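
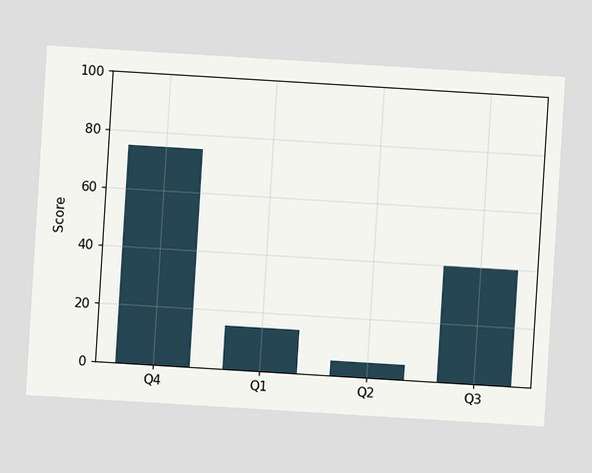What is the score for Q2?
5

The chart is tilted about 3° clockwise. Reading along the chart's y-axis, the Q2 bar reaches 5.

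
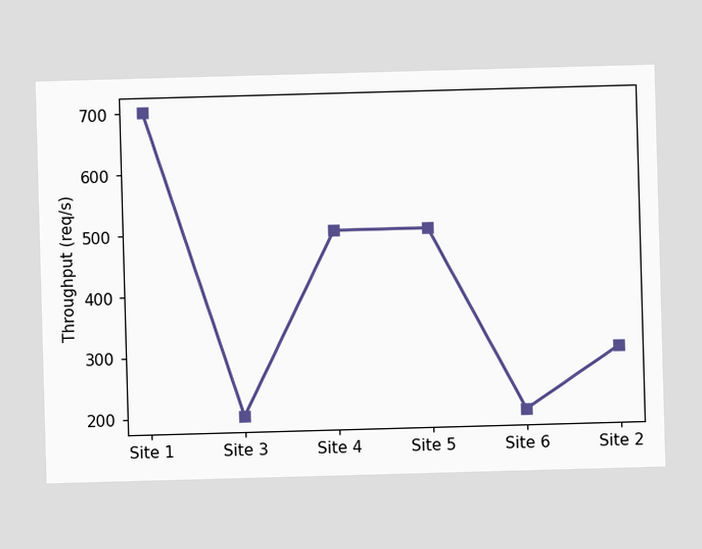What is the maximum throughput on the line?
700req/s

The highest point is at Site 1, and reading across to the y-axis gives 700req/s.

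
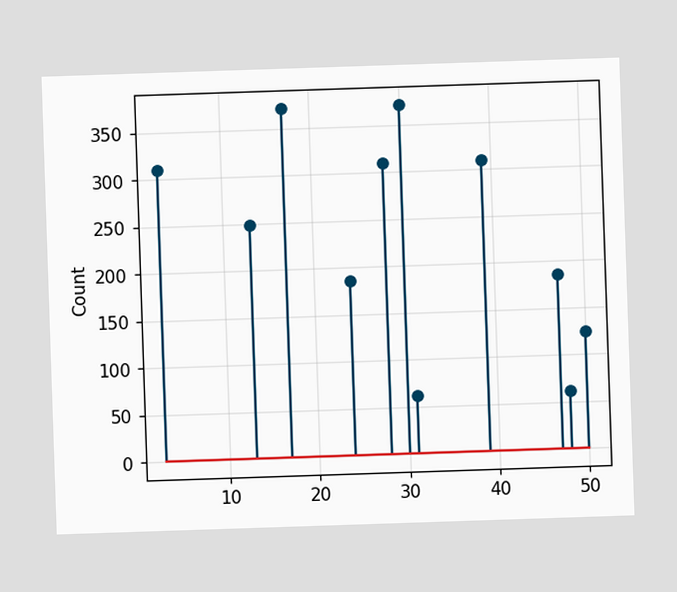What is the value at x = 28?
The stem at x=28 reaches 310.

310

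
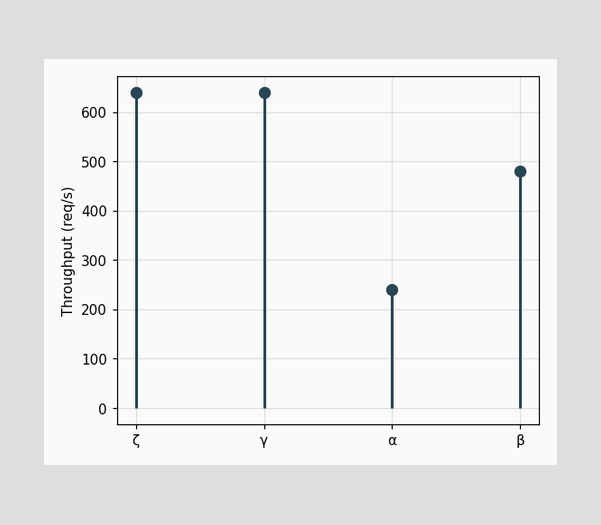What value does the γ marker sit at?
The γ marker sits at 640req/s.

640req/s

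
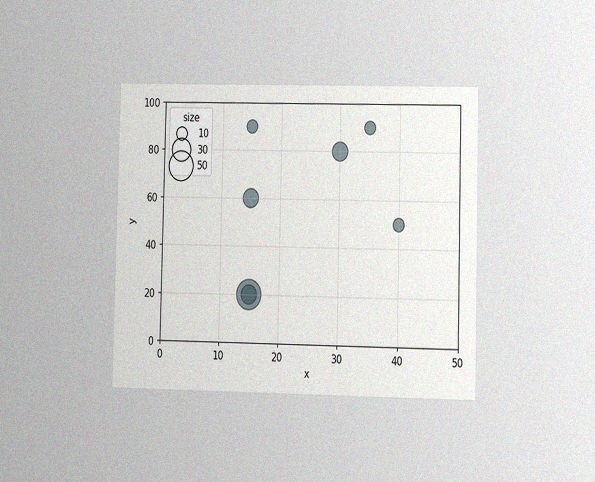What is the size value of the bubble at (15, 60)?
20

The chart is viewed slightly from the right, with some photo noise. Matching the bubble at (15, 60) against the size legend gives 20.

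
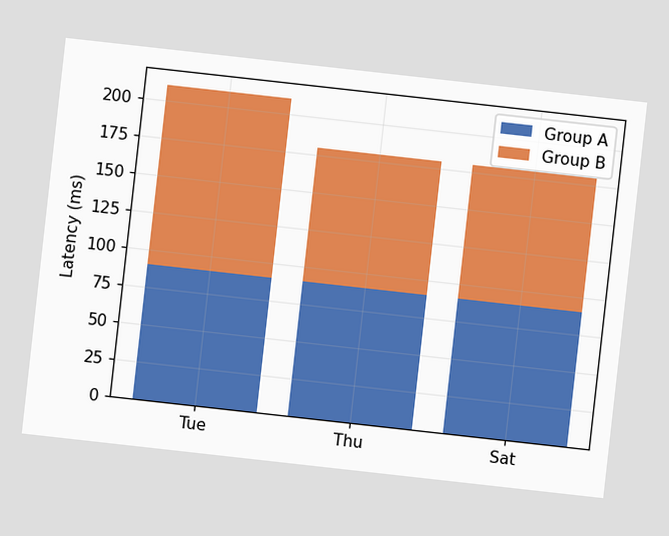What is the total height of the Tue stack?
The chart is tilted about 6° clockwise. The Tue stack's top reaches 210ms on the y-axis.

210ms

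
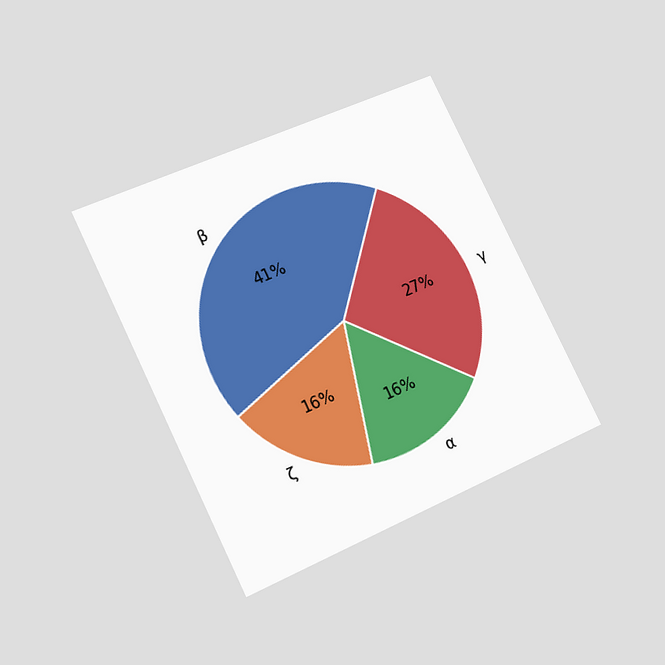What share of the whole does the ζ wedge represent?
The chart is tilted about 26° counter-clockwise and viewed at a slight angle. The ζ slice takes up 16% of the pie.

16%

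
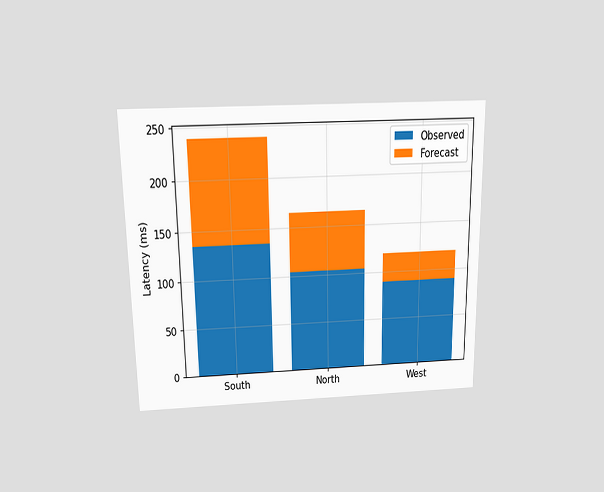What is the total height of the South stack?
240ms

The chart is viewed slightly from above. The South stack's top reaches 240ms on the y-axis.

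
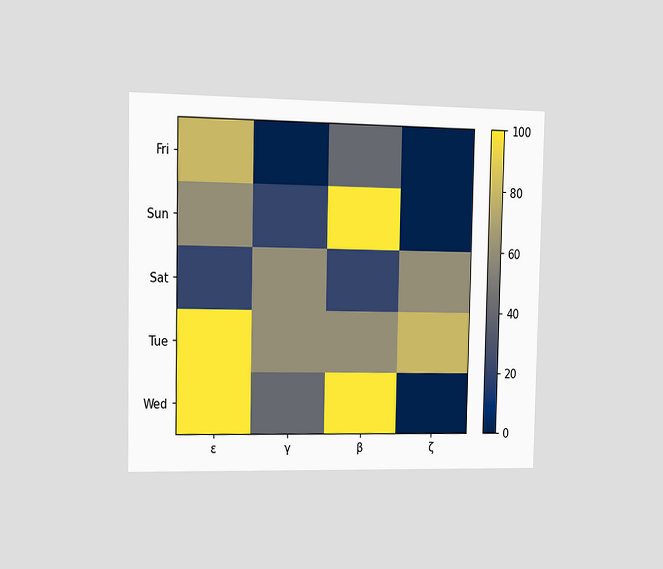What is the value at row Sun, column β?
100

The chart is viewed at a slight angle. Matching cell (Sun, β) against the colorbar gives 100.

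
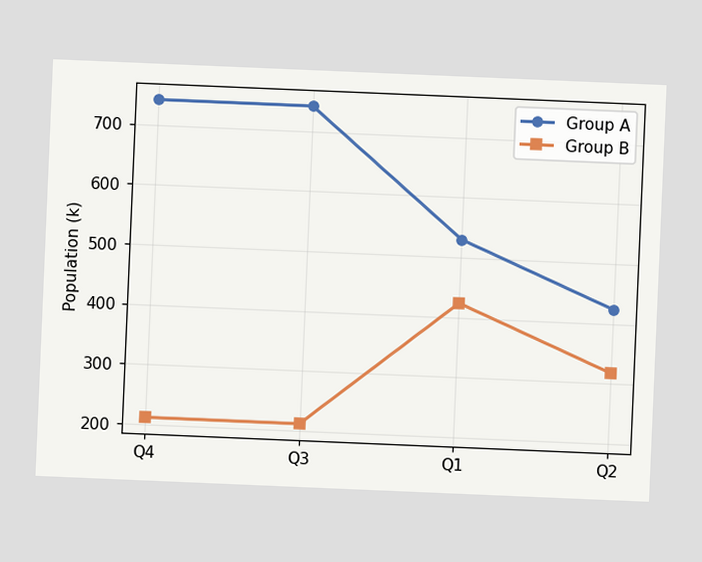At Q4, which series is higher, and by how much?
Group A, by 530k

The chart is tilted about 2° clockwise. At Q4, Group A sits above the other line by 530k.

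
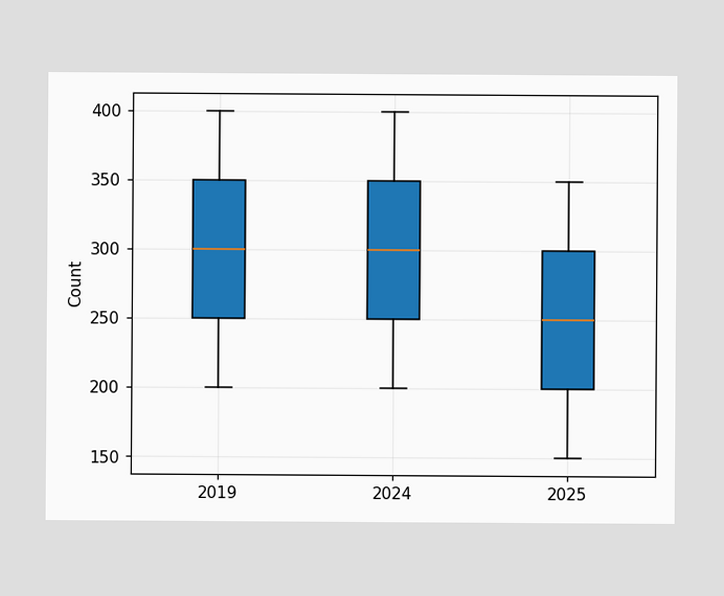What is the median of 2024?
300

The median line in the 2024 box sits at 300.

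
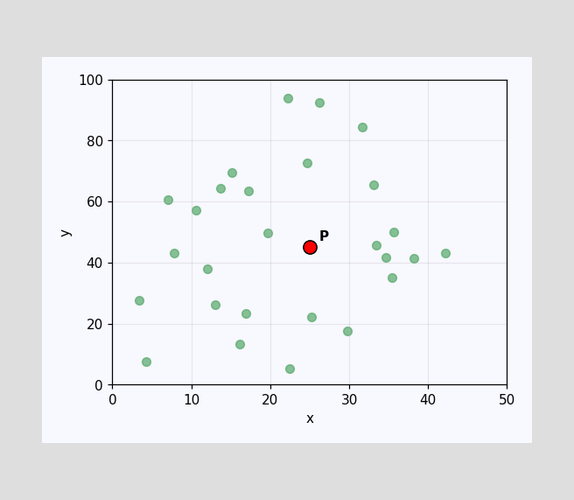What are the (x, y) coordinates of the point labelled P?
(25, 45)

Following the gridlines from P to each axis, P sits at (25, 45).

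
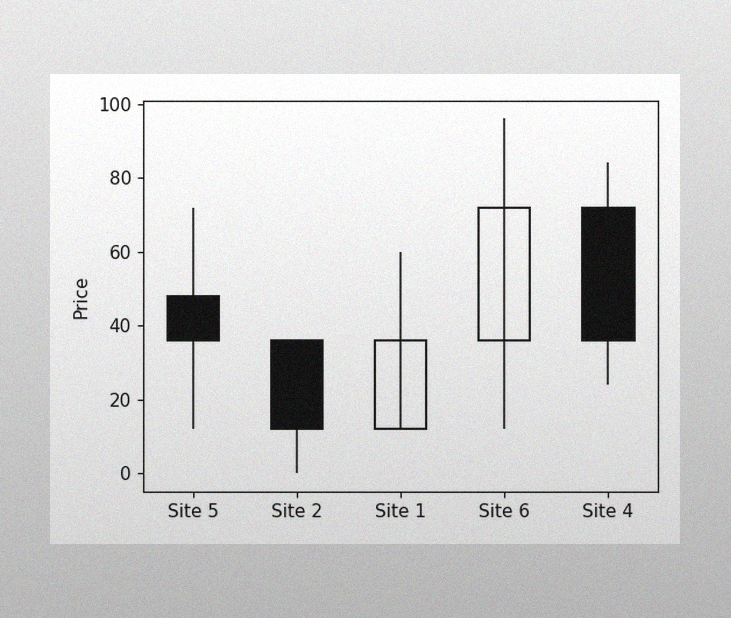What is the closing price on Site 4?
The image has some photo noise and uneven lighting. The Site 4 candle closes at 36.

36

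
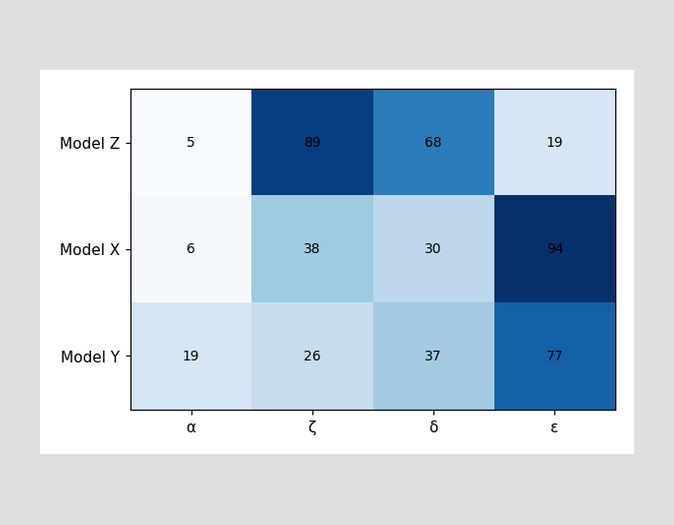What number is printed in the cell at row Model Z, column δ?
The (Model Z, δ) cell reads 68.

68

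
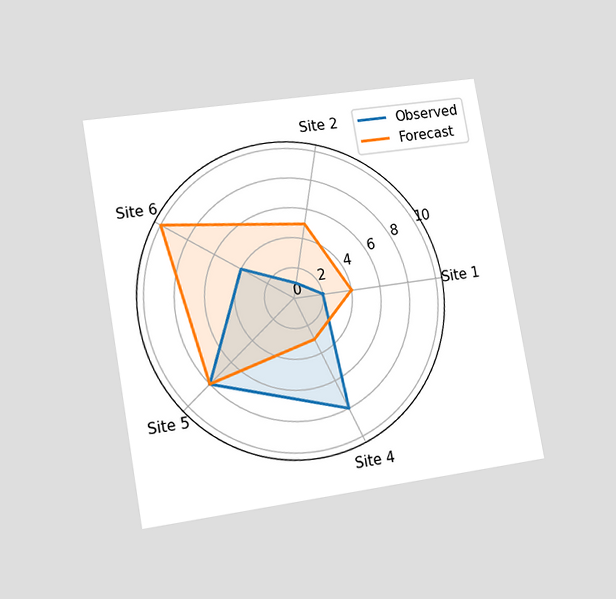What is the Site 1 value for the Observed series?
2

The chart is tilted about 10° counter-clockwise and viewed at a slight angle. On the Site 1 axis, Observed reaches 2.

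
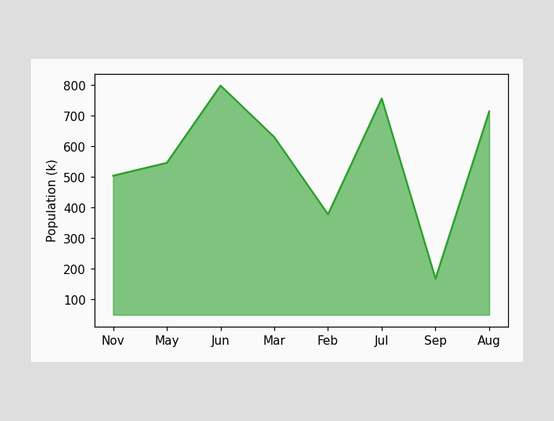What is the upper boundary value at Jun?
798k

At Jun the upper boundary is at 798k.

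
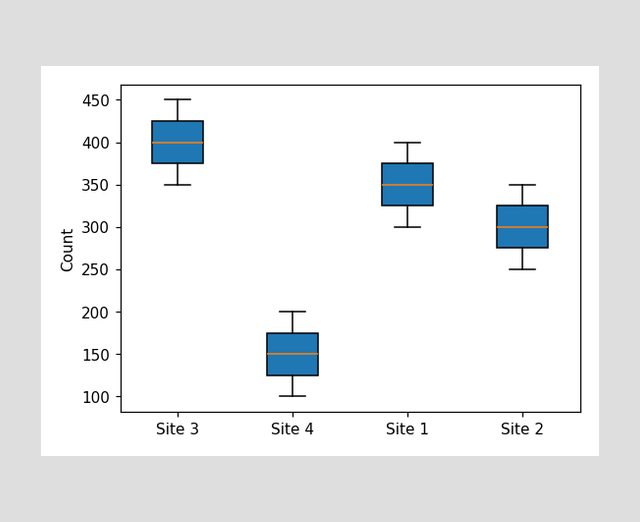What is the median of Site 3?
The median line in the Site 3 box sits at 400.

400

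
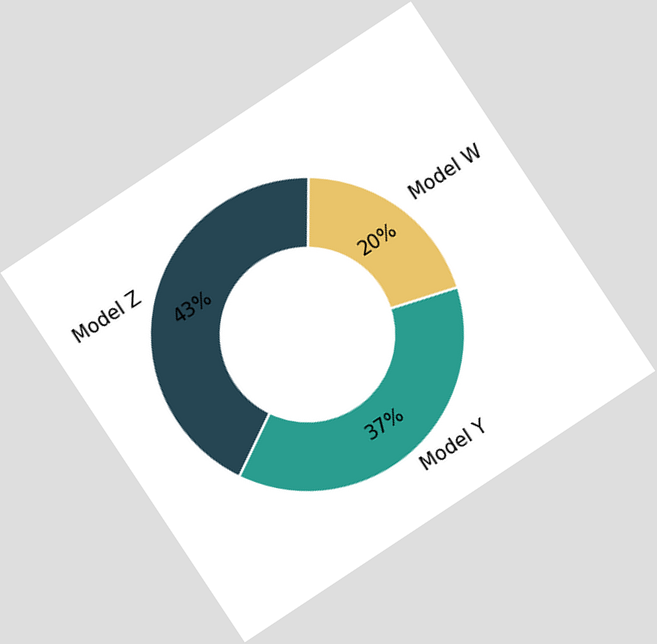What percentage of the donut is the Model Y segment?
The chart is tilted about 33° counter-clockwise. The Model Y segment takes up 37% of the ring.

37%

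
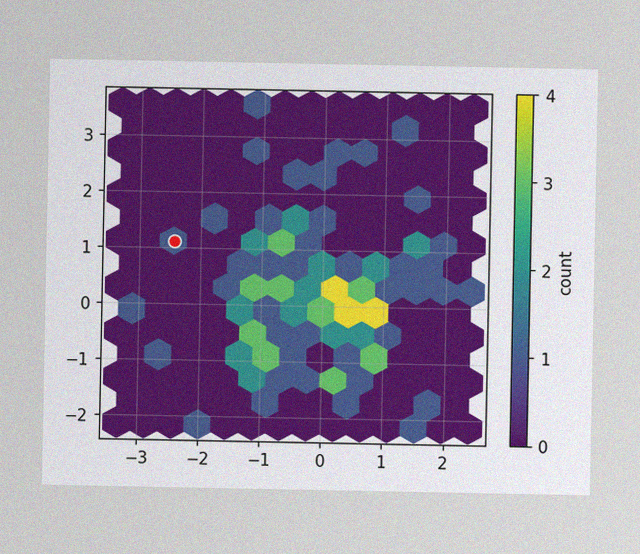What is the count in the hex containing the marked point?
1

The image has some photo noise and uneven lighting. The marked hex reads 1 on the colorbar.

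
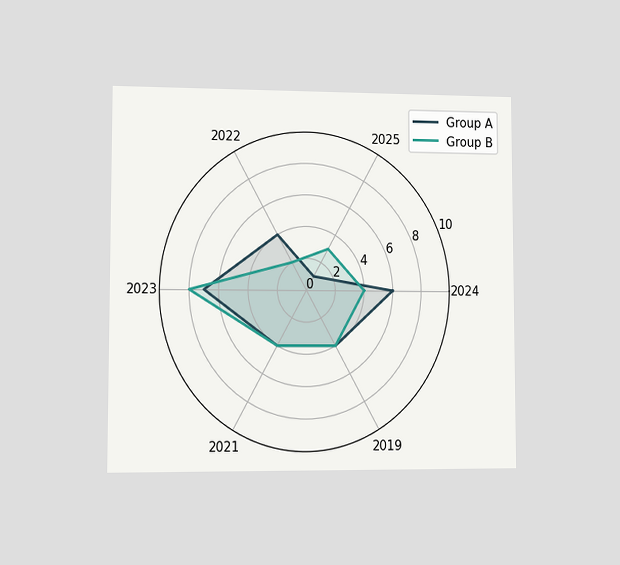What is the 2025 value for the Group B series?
3

The chart is viewed at a slight angle. On the 2025 axis, Group B reaches 3.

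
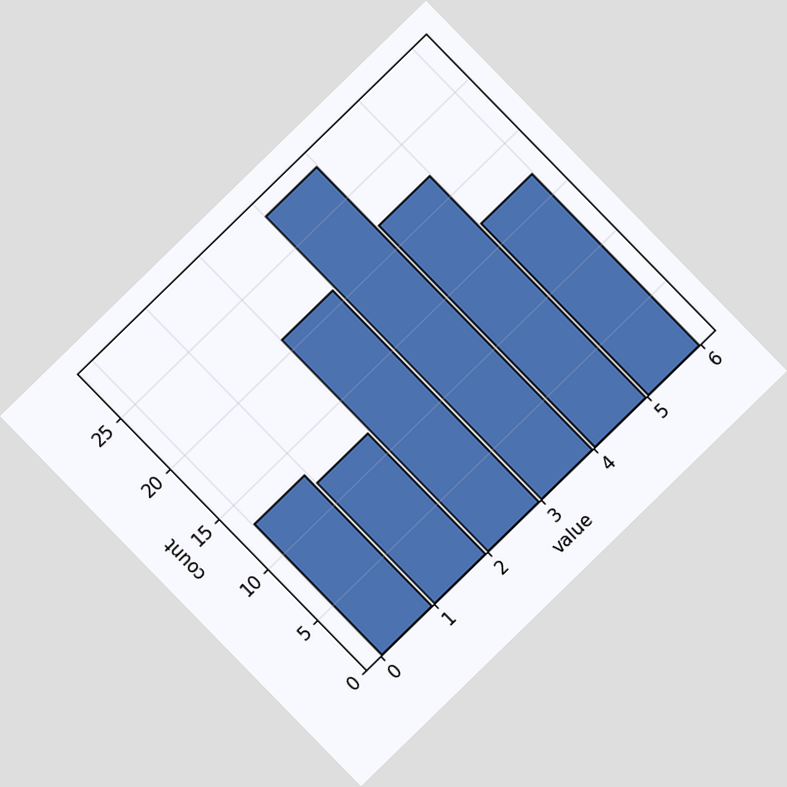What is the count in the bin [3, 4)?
The chart is tilted about 44° counter-clockwise. The [3, 4) bin has height 28.

28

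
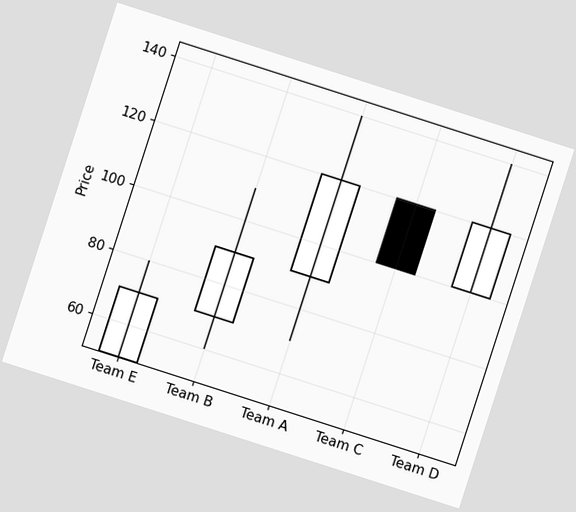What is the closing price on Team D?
The chart is tilted about 18° clockwise. The Team D candle closes at 120.

120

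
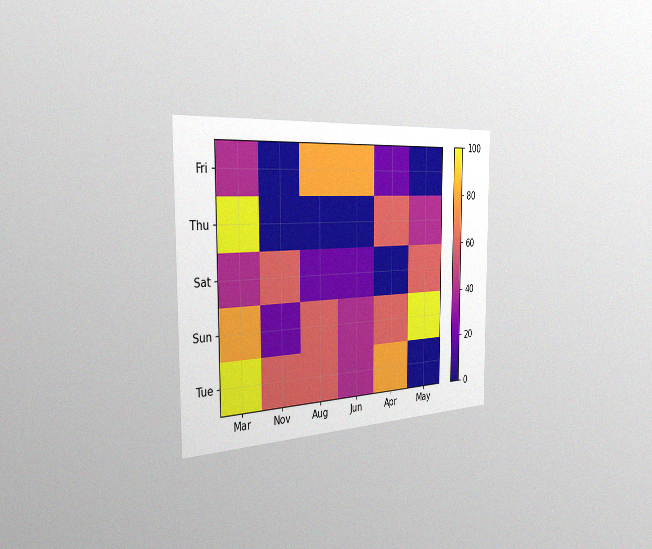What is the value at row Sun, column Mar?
The chart is viewed slightly from the left, with some photo noise. Matching cell (Sun, Mar) against the colorbar gives 80.

80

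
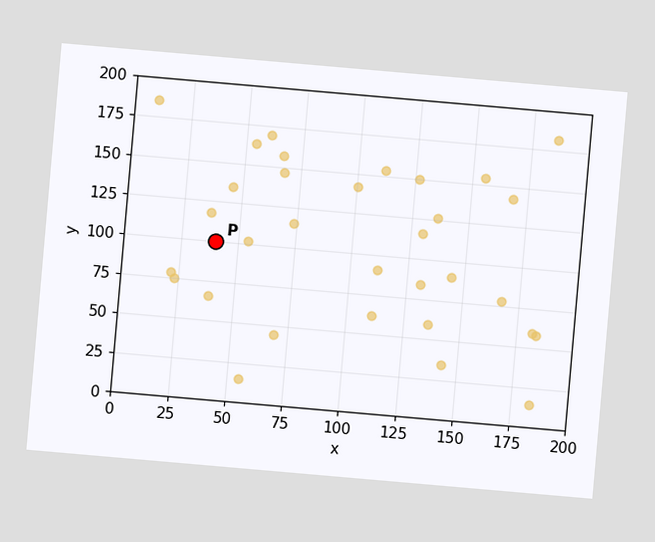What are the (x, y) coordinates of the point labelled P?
(40, 100)

The chart is tilted about 5° clockwise. Following the gridlines from P to each axis, P sits at (40, 100).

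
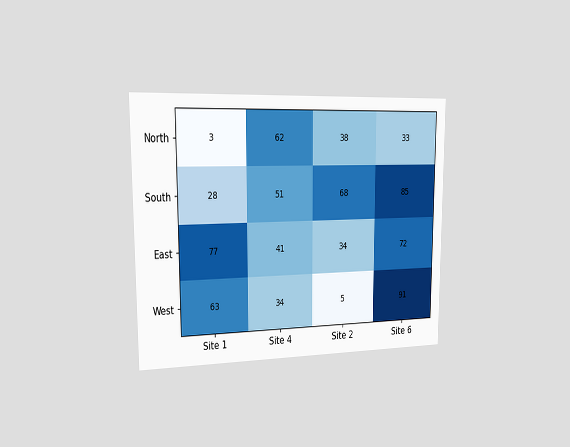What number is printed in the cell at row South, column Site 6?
85

The chart is viewed slightly from the left. The (South, Site 6) cell reads 85.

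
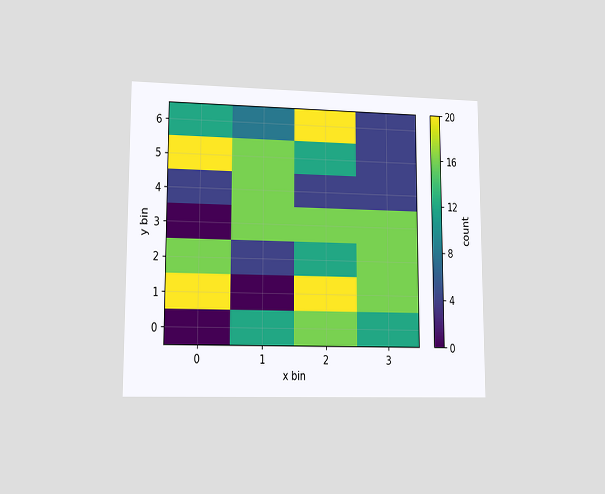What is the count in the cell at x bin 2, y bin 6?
20

The chart is viewed at a slight angle. Matching the cell (2, 6) against the colorbar gives 20.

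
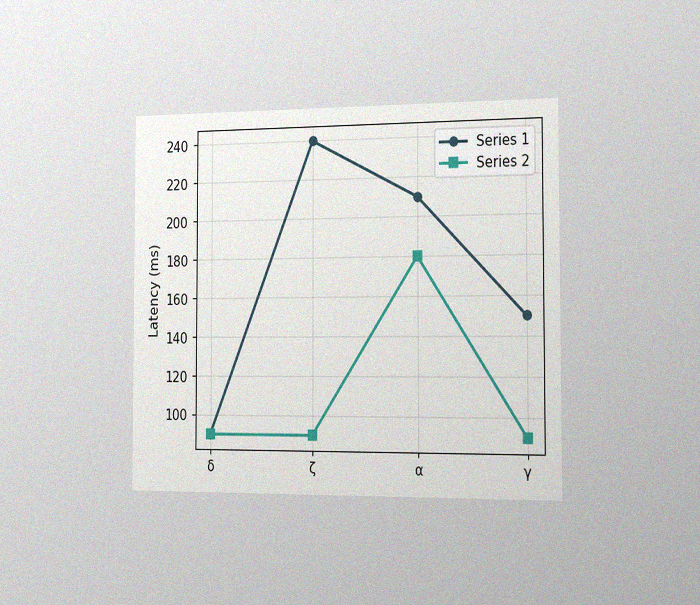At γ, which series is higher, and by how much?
Series 1, by 60ms

The chart is viewed slightly from the right, with some photo noise. At γ, Series 1 sits above the other line by 60ms.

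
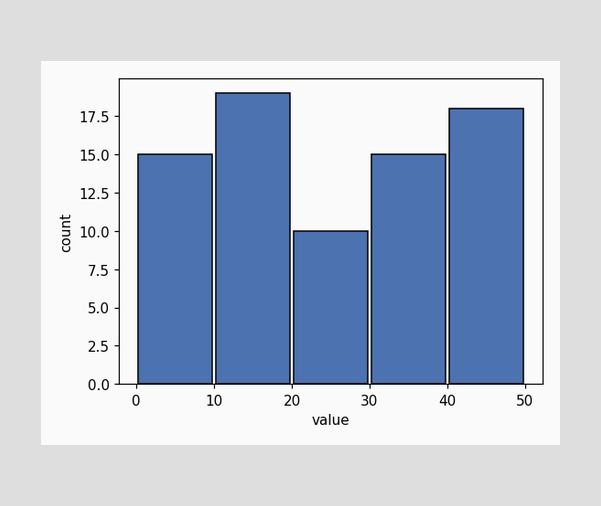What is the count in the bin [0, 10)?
15

The [0, 10) bin has height 15.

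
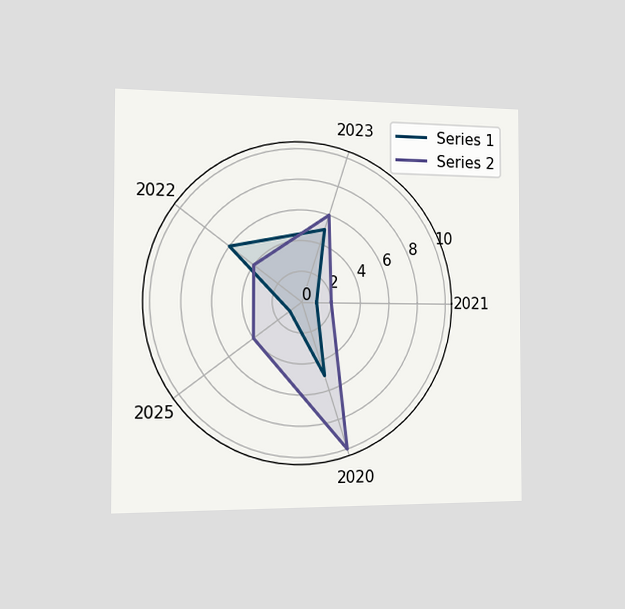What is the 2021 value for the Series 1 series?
1

The chart is viewed slightly from the left. On the 2021 axis, Series 1 reaches 1.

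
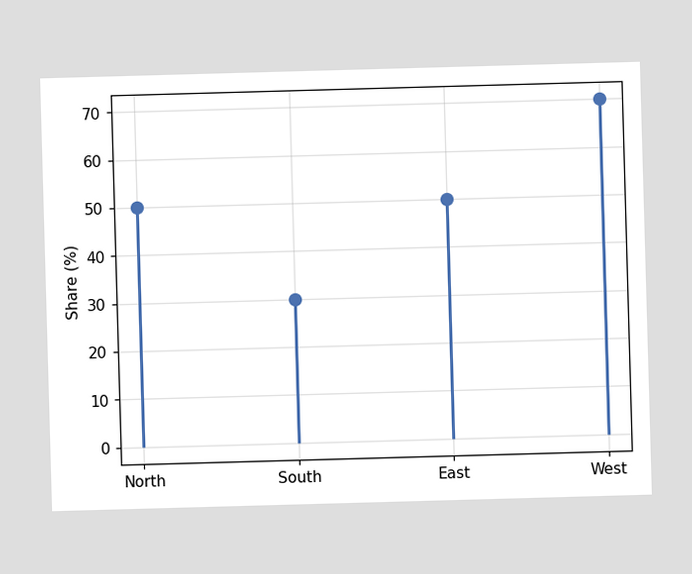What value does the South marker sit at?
30%

The South marker sits at 30%.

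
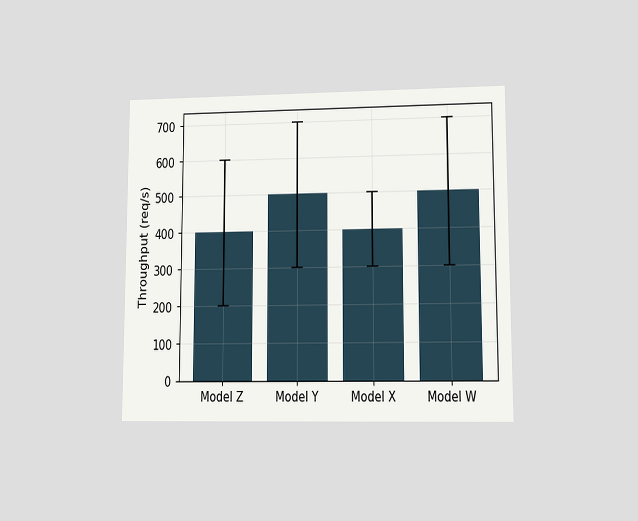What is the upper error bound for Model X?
500req/s

The chart is viewed at a slight angle. The Model X bar's upper whisker reaches 500req/s.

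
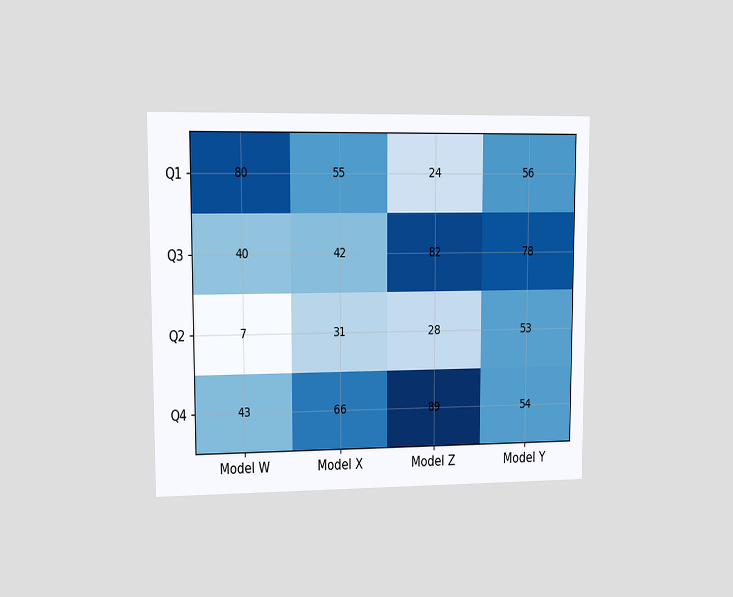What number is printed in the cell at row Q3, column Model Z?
82

The chart is viewed at a slight angle. The (Q3, Model Z) cell reads 82.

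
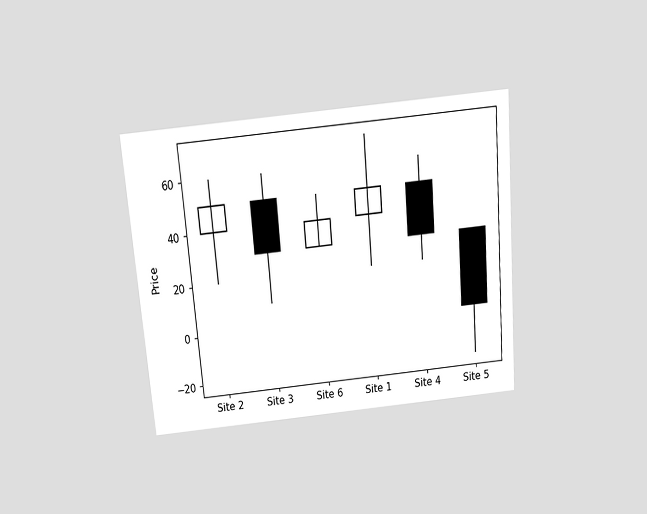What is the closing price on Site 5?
The chart is tilted about 5° counter-clockwise and viewed slightly from above. The Site 5 candle closes at 0.

0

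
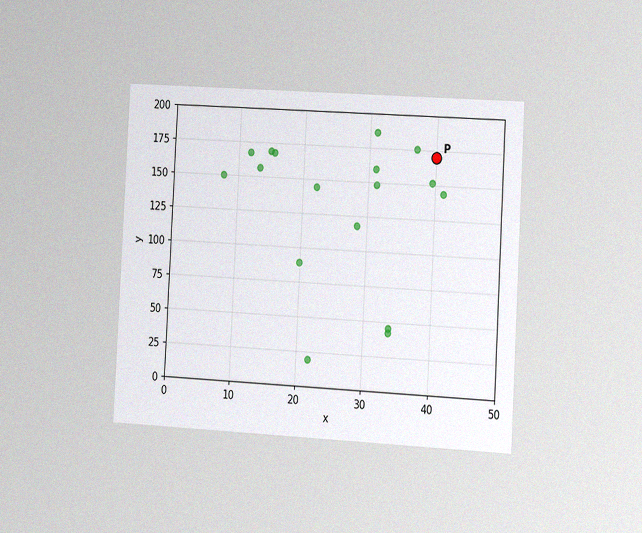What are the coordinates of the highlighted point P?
The chart is tilted about 3° clockwise and viewed at a slight angle, with some photo noise. Following the gridlines from P to each axis, P sits at (40, 170).

(40, 170)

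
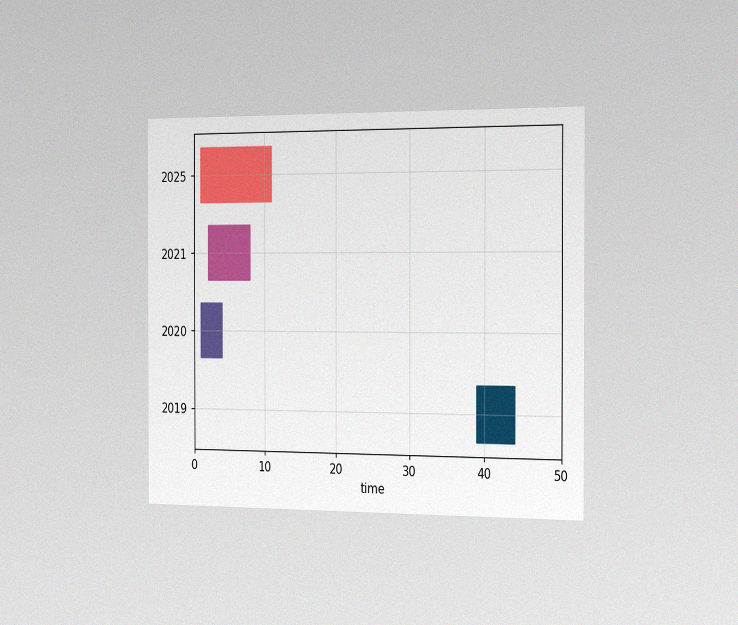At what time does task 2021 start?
2

The chart is viewed slightly from the right, with some photo noise. The 2021 bar begins at t=2.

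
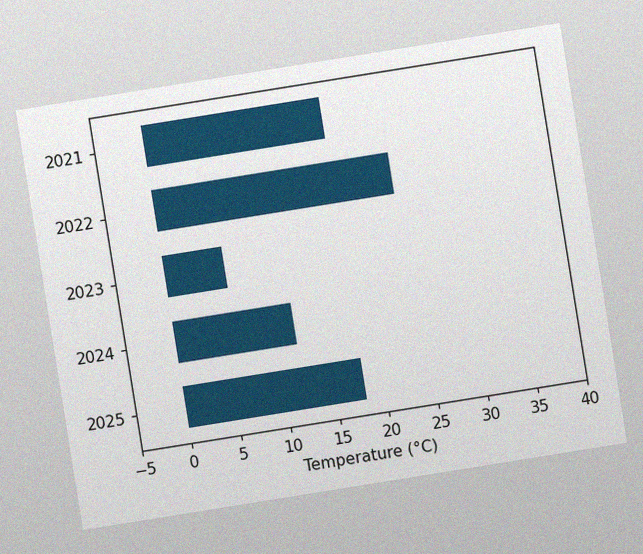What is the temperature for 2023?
The chart is tilted about 9° counter-clockwise, with some photo noise. Reading along the chart's x-axis, the 2023 bar reaches 6°C.

6°C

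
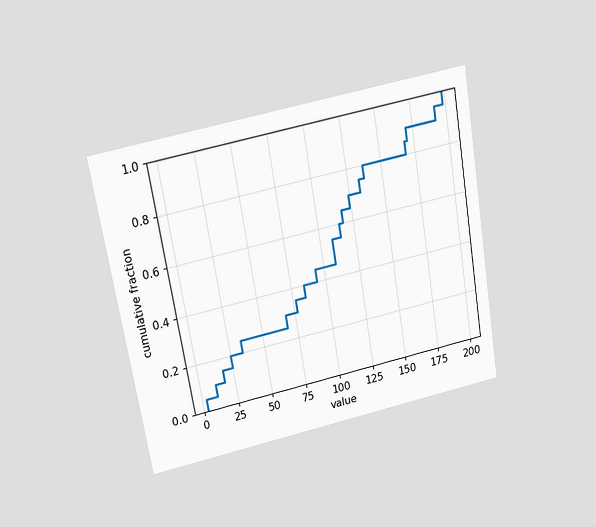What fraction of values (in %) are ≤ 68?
30%

The chart is tilted about 9° counter-clockwise and viewed slightly from above. At x=68 the ECDF step is at 30%.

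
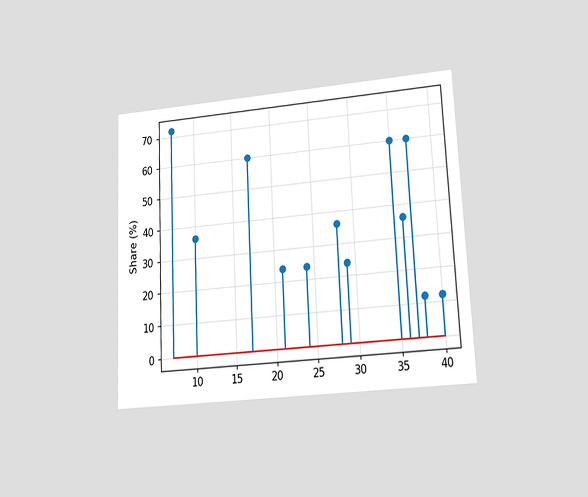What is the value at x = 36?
The chart is tilted about 3° counter-clockwise and viewed at a slight angle. The stem at x=36 reaches 36%.

36%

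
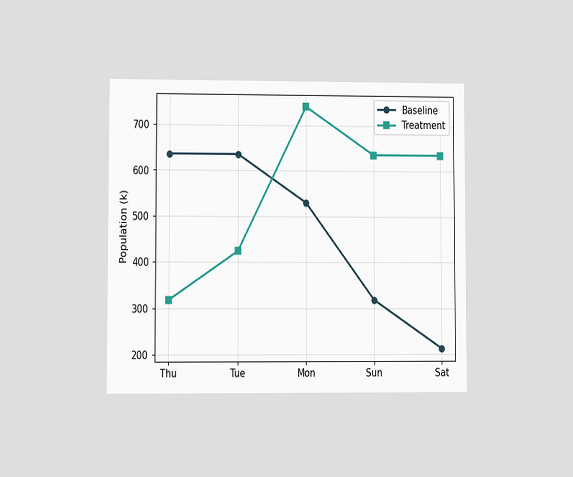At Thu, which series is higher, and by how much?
Baseline, by 318k

The chart is viewed at a slight angle. At Thu, Baseline sits above the other line by 318k.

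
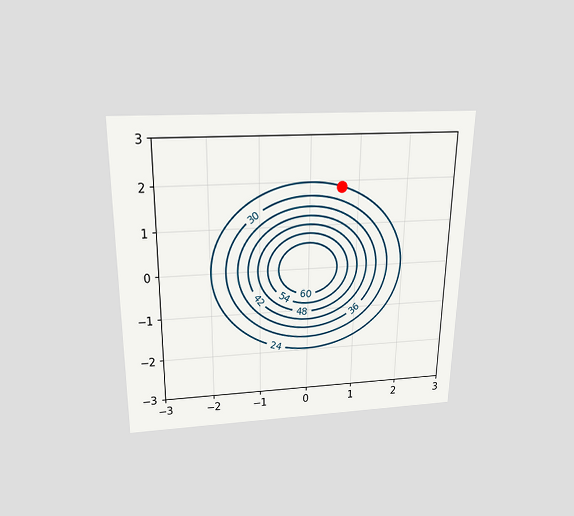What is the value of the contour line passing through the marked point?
The chart is viewed slightly from above. The marked point sits on the contour labelled 24.

24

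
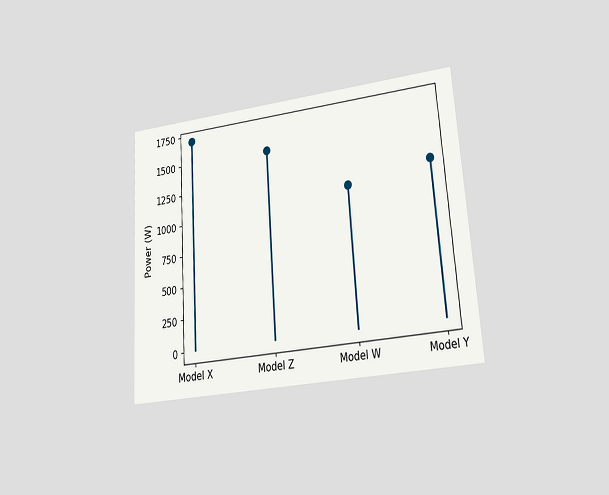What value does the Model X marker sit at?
The chart is tilted about 4° counter-clockwise and viewed at a slight angle. The Model X marker sits at 1700W.

1700W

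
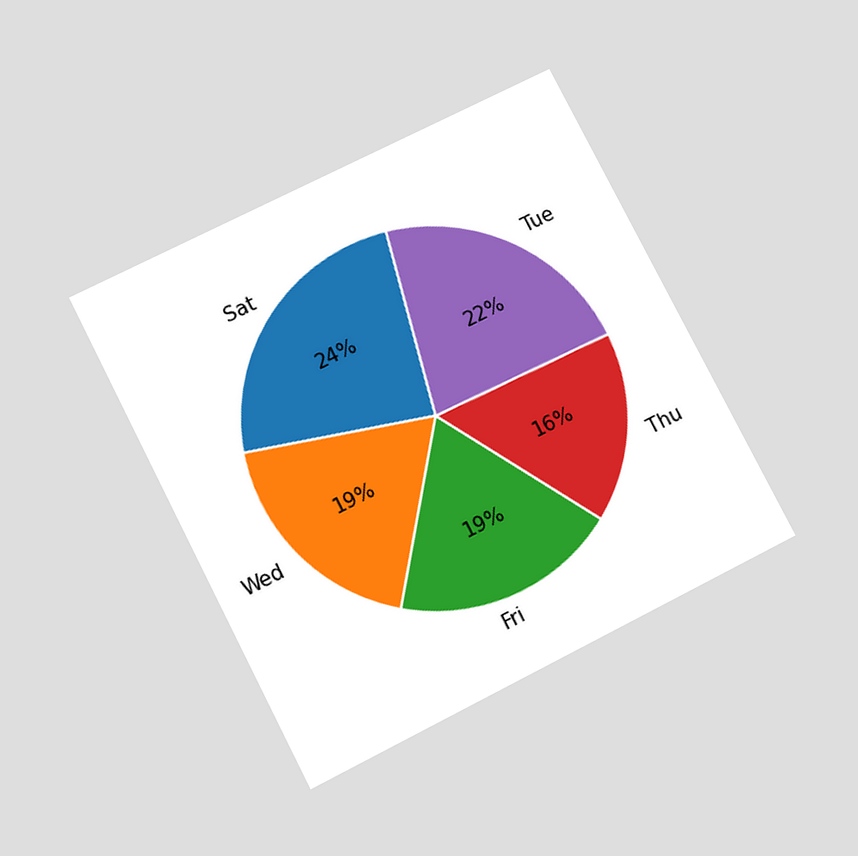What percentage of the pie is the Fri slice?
The chart is tilted about 27° counter-clockwise and viewed slightly from below. The Fri slice takes up 19% of the pie.

19%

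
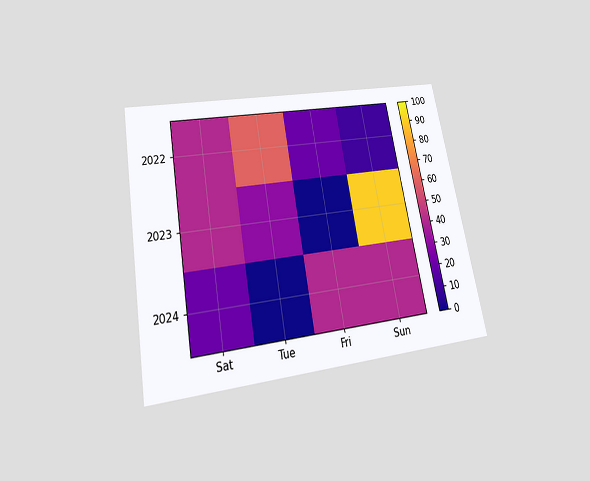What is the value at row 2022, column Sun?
The chart is tilted about 10° counter-clockwise and viewed slightly from below. Matching cell (2022, Sun) against the colorbar gives 10.

10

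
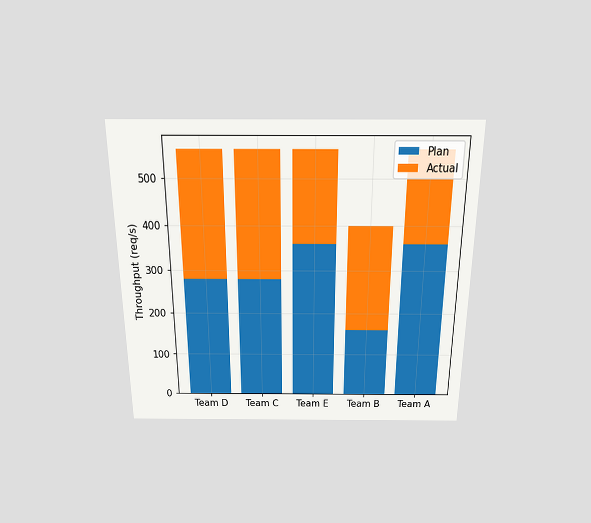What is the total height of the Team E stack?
560req/s

The chart is viewed slightly from above. The Team E stack's top reaches 560req/s on the y-axis.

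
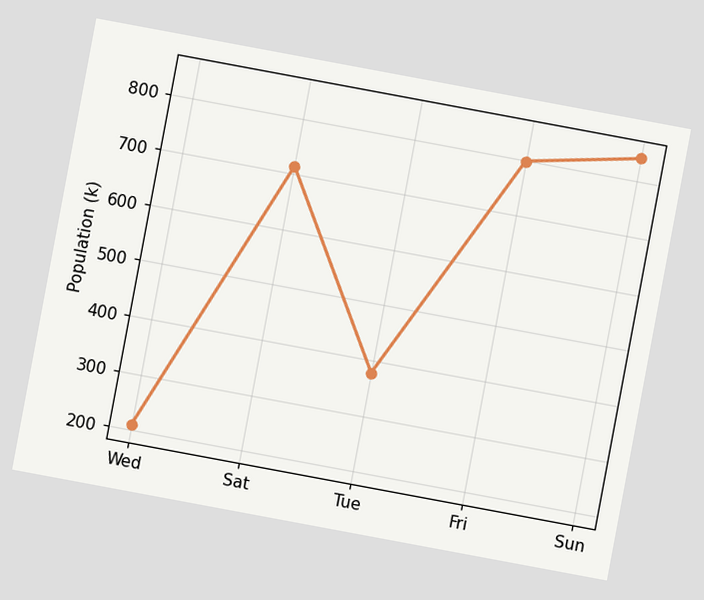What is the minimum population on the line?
The chart is tilted about 11° clockwise. The lowest point is at Wed, and reading across to the y-axis gives 210k.

210k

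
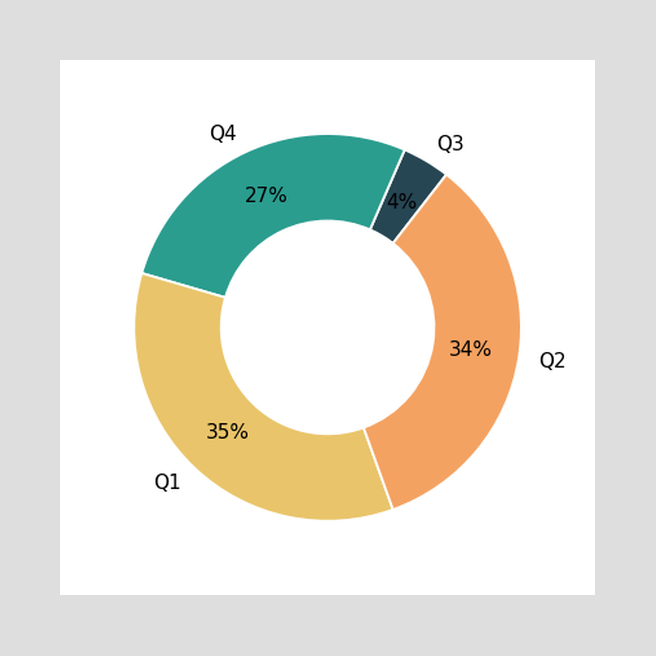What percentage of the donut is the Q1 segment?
The Q1 segment takes up 35% of the ring.

35%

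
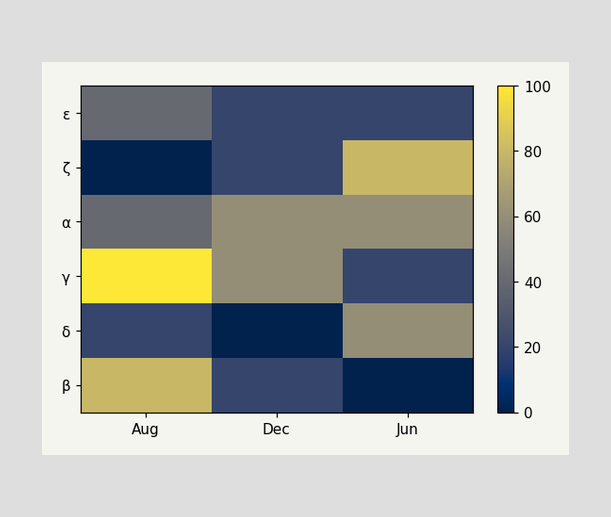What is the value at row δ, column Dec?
Matching cell (δ, Dec) against the colorbar gives 0.

0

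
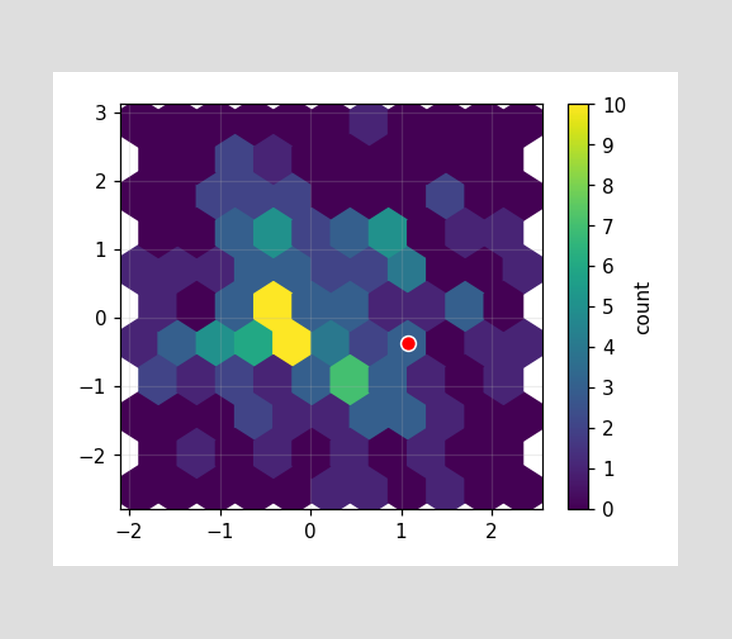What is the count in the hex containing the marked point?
The marked hex reads 3 on the colorbar.

3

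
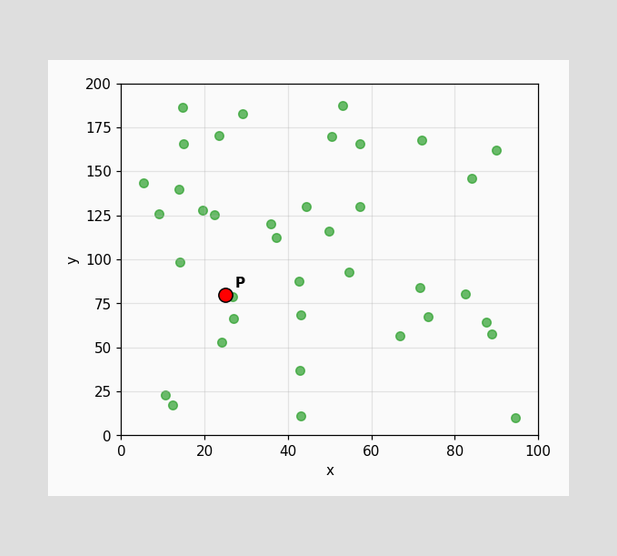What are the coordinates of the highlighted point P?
(25, 80)

Following the gridlines from P to each axis, P sits at (25, 80).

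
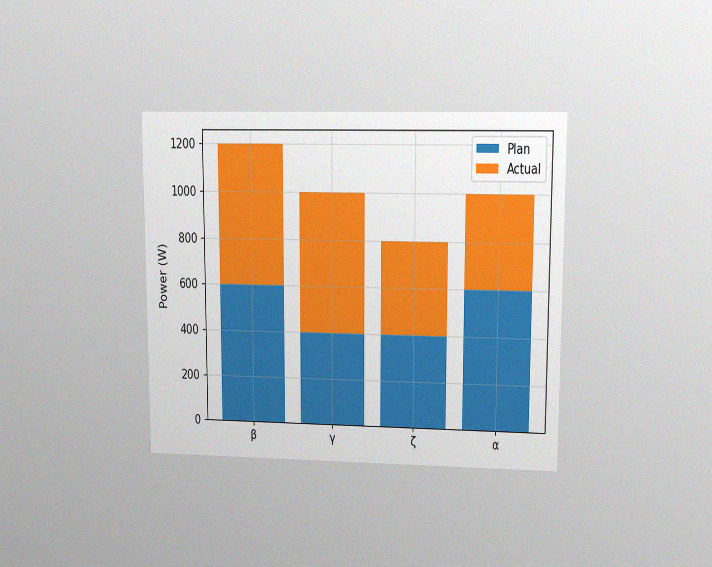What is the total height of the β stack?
1200W

The chart is viewed at a slight angle, with some photo noise. The β stack's top reaches 1200W on the y-axis.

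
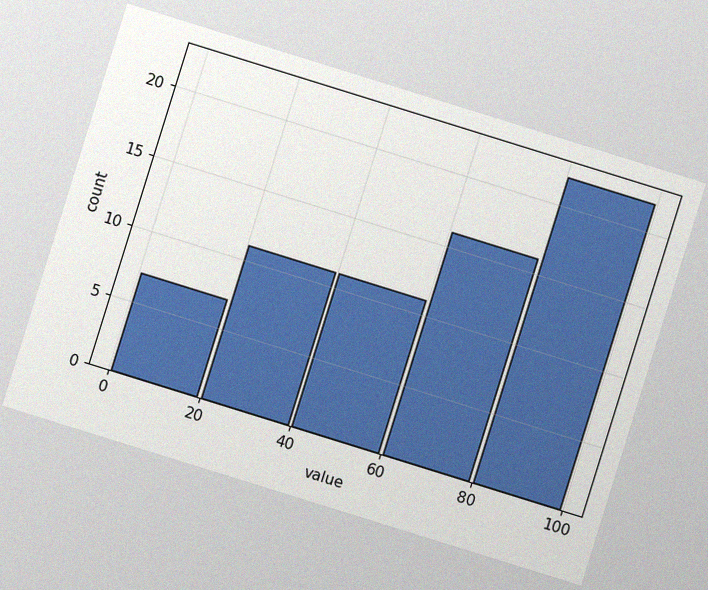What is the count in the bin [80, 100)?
The chart is tilted about 17° clockwise, with some photo noise. The [80, 100) bin has height 22.

22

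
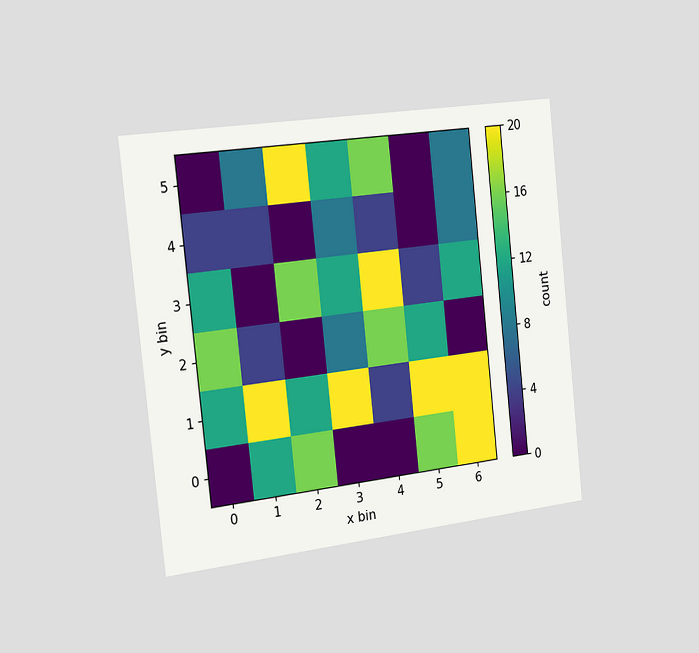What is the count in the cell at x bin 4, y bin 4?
4

The chart is tilted about 6° counter-clockwise and viewed slightly from the left. Matching the cell (4, 4) against the colorbar gives 4.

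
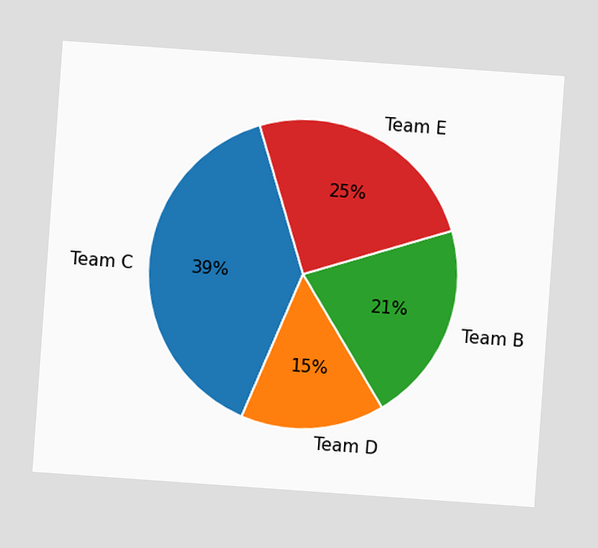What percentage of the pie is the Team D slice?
15%

The chart is tilted about 4° clockwise. The Team D slice takes up 15% of the pie.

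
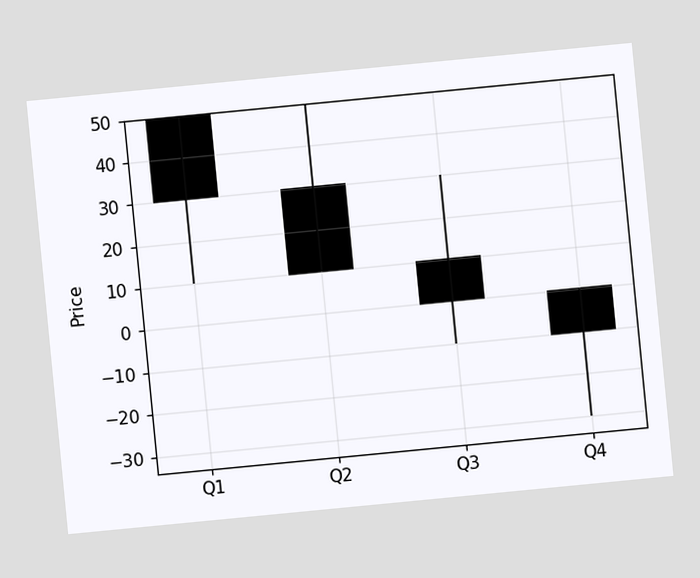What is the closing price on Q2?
The chart is tilted about 6° counter-clockwise. The Q2 candle closes at 10.

10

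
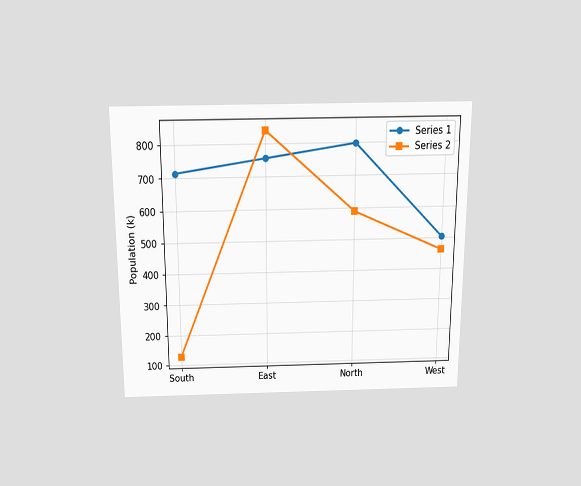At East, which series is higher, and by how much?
The chart is viewed slightly from above. At East, Series 2 sits above the other line by 84k.

Series 2, by 84k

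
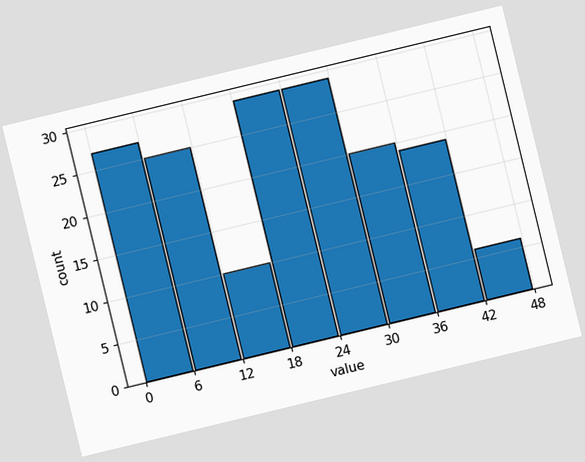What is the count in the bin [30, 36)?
The chart is tilted about 14° counter-clockwise. The [30, 36) bin has height 20.

20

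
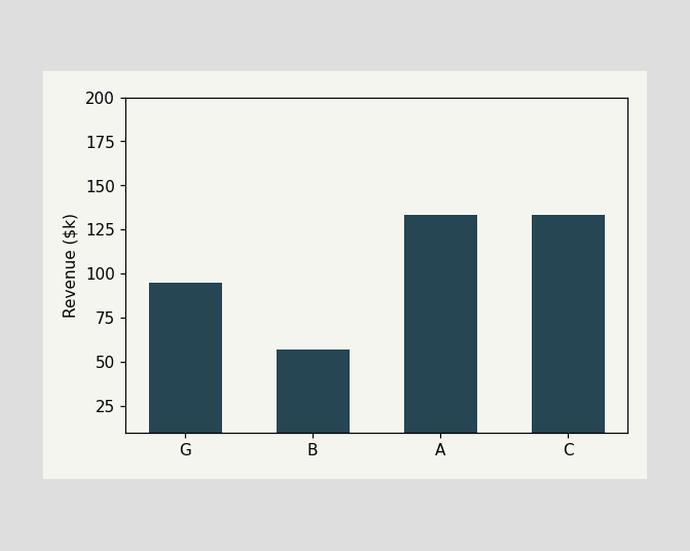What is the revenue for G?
Reading along the chart's y-axis, the G bar reaches $95k.

$95k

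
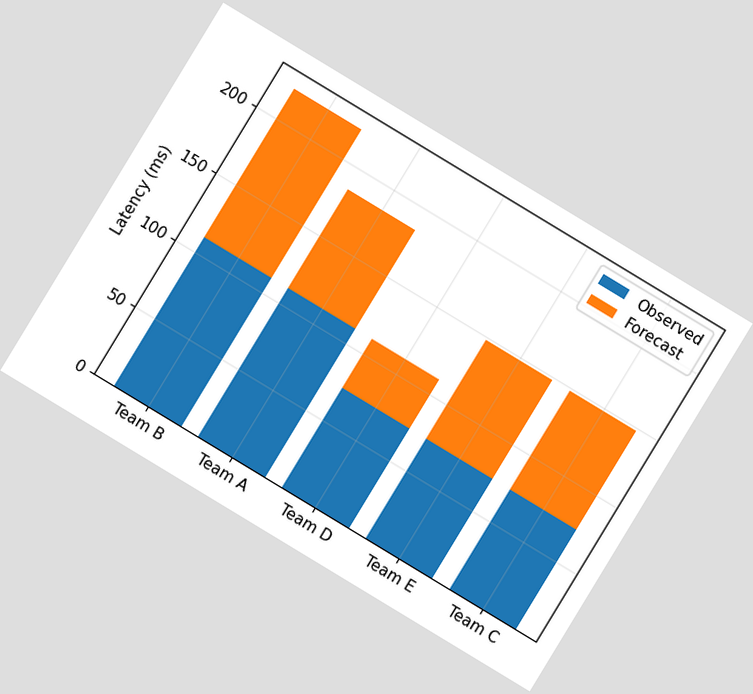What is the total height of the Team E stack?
148ms

The chart is tilted about 31° clockwise. The Team E stack's top reaches 148ms on the y-axis.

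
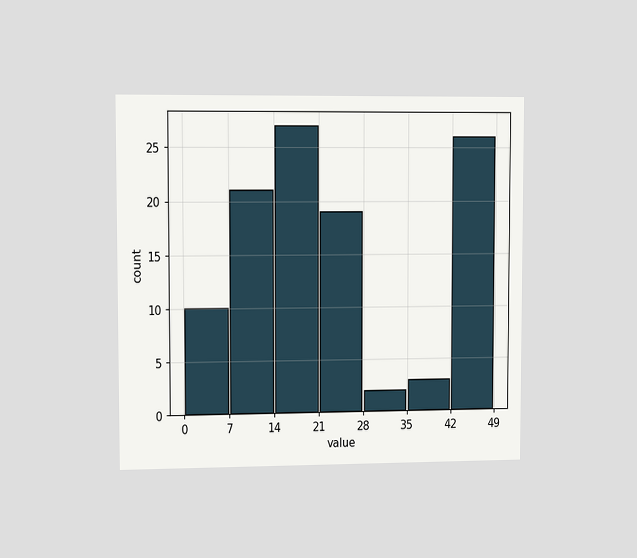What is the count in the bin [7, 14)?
The chart is viewed slightly from the left. The [7, 14) bin has height 21.

21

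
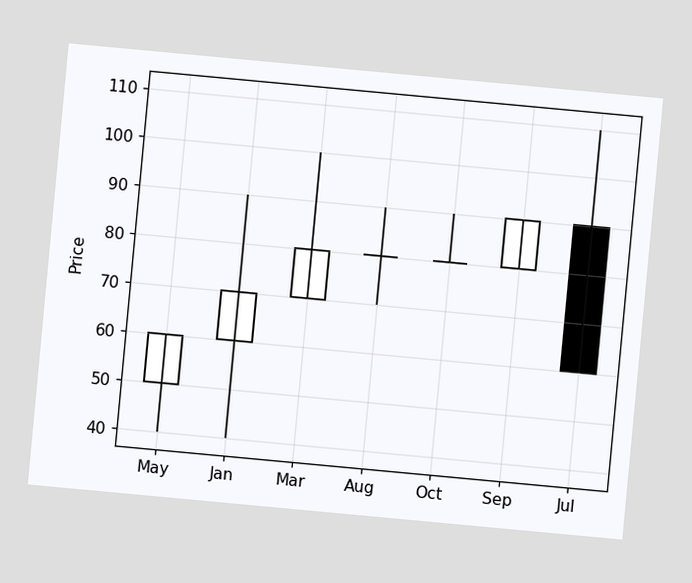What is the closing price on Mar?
80

The chart is tilted about 5° clockwise. The Mar candle closes at 80.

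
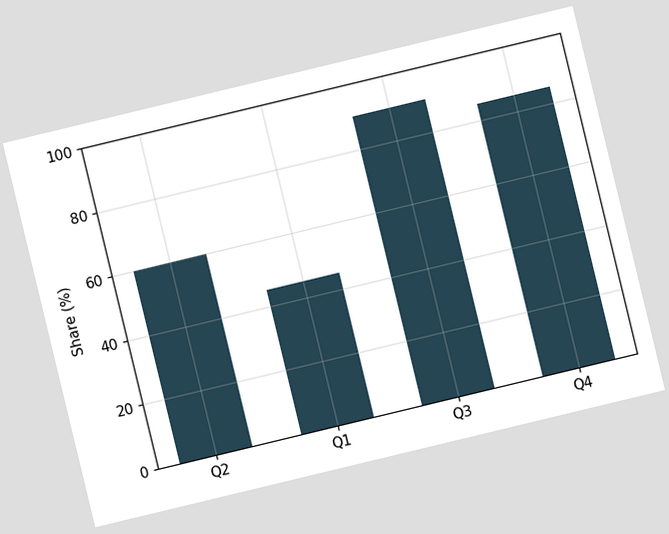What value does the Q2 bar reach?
The chart is tilted about 14° counter-clockwise. Reading along the chart's y-axis, the Q2 bar reaches 60%.

60%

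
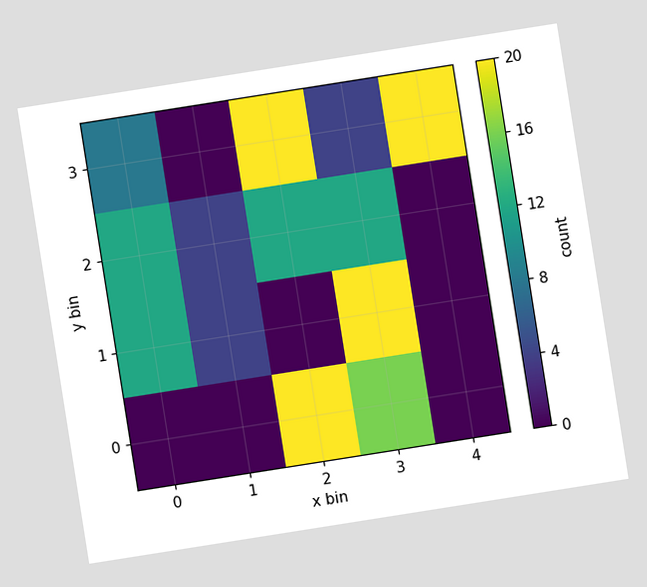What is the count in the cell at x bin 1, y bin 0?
0

The chart is tilted about 9° counter-clockwise. Matching the cell (1, 0) against the colorbar gives 0.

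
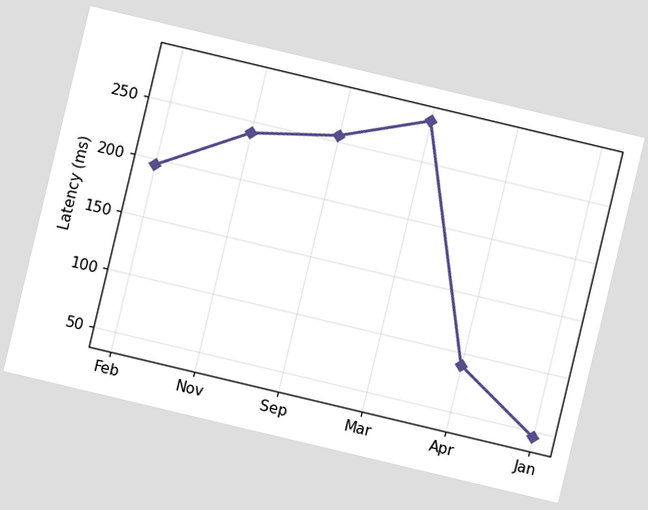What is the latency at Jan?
45ms

The chart is tilted about 13° clockwise. At Jan, the line is at 45ms.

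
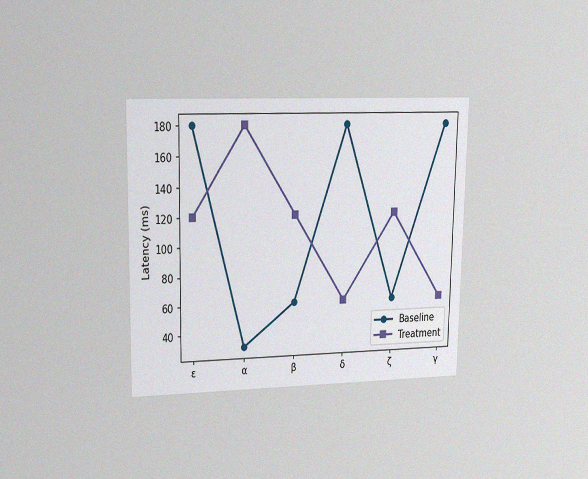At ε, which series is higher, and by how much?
The chart is viewed at a slight angle, with some photo noise. At ε, Baseline sits above the other line by 60ms.

Baseline, by 60ms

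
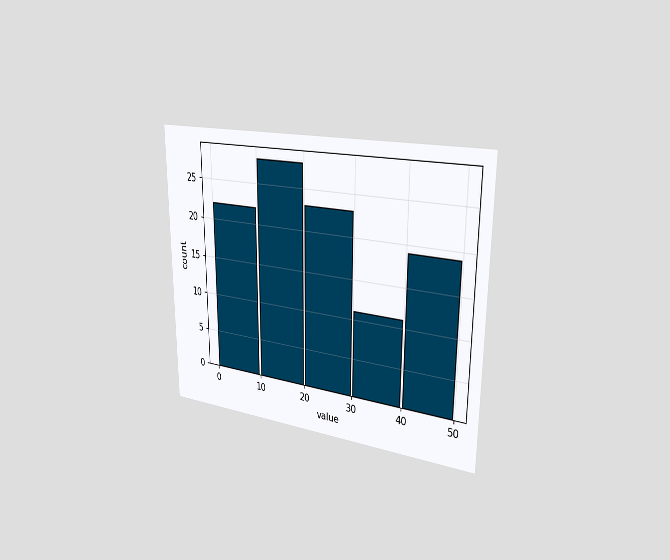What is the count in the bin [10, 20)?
28

The chart is viewed slightly from the right. The [10, 20) bin has height 28.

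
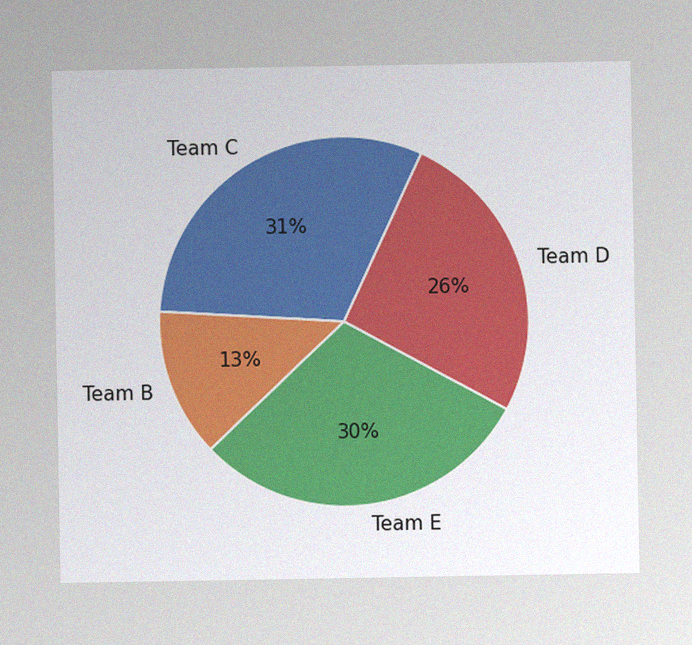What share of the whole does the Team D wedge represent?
26%

The image has some photo noise and uneven lighting. The Team D slice takes up 26% of the pie.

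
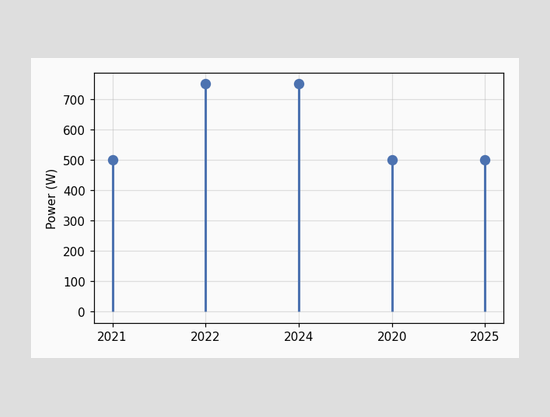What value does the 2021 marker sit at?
The 2021 marker sits at 500W.

500W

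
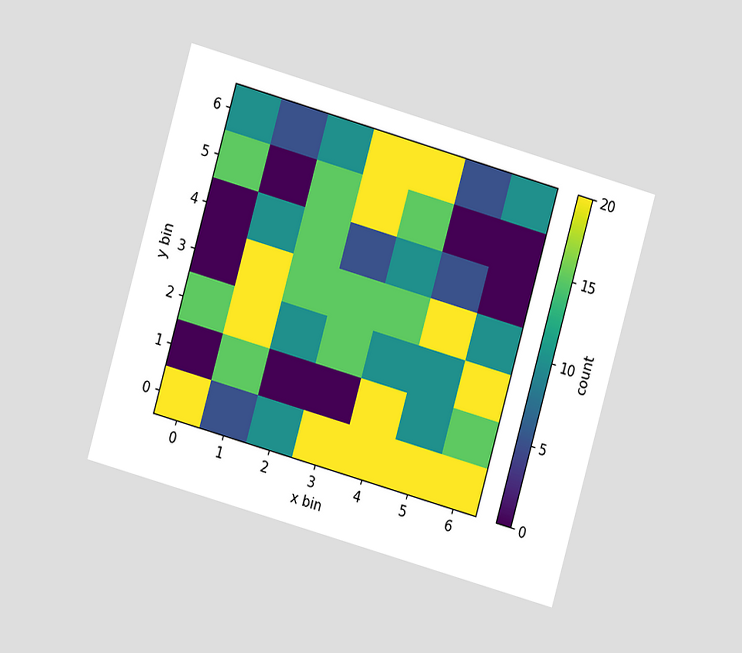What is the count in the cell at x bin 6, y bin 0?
20

The chart is tilted about 16° clockwise and viewed at a slight angle. Matching the cell (6, 0) against the colorbar gives 20.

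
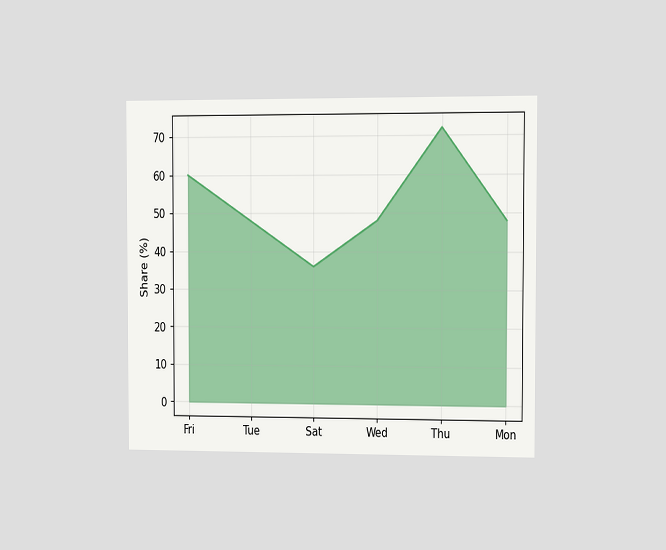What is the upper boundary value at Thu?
The chart is viewed slightly from the right. At Thu the upper boundary is at 72%.

72%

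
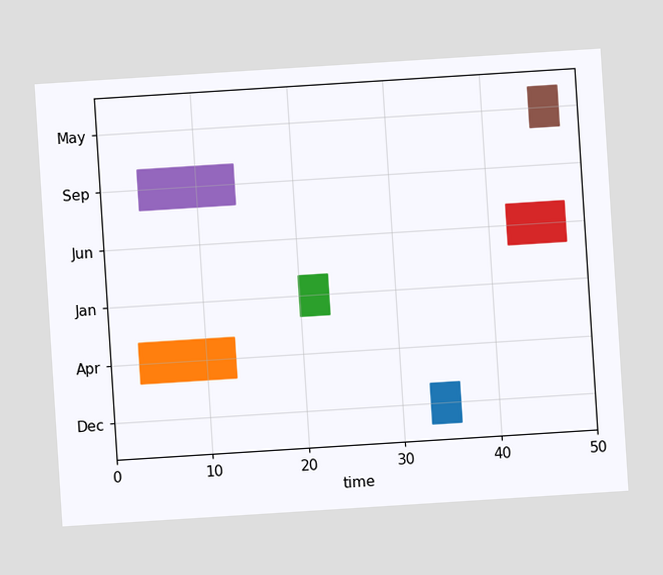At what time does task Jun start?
The chart is tilted about 4° counter-clockwise. The Jun bar begins at t=42.

42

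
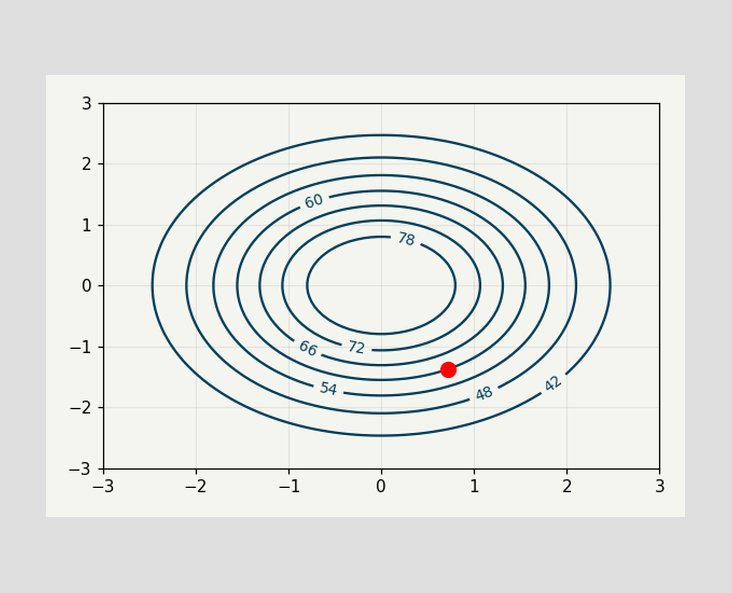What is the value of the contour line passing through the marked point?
The marked point sits on the contour labelled 60.

60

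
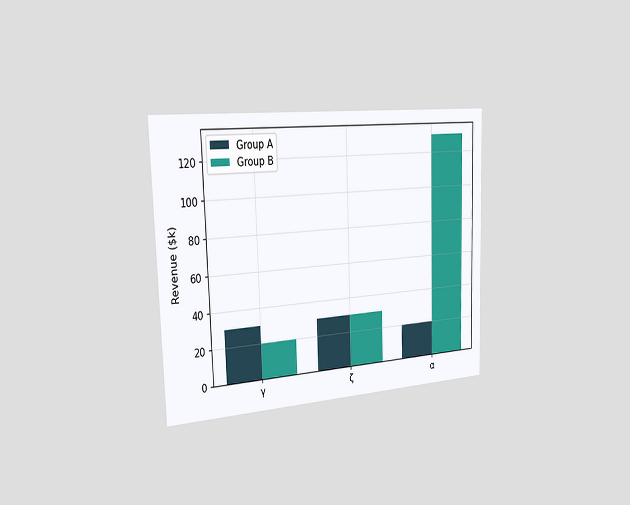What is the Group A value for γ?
The chart is viewed slightly from the left. The Group A bar at γ reaches $30k on the y-axis.

$30k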